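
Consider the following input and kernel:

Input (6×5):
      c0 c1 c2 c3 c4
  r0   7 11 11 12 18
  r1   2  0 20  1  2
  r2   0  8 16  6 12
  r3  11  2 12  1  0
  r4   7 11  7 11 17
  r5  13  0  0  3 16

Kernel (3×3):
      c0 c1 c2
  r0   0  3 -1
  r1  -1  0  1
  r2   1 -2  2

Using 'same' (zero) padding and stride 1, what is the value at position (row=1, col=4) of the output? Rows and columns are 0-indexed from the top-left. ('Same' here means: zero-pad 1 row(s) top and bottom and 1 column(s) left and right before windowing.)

The receptive field on the zero-padded input at this output position is [12 18 0 / 1 2 0 / 6 12 0]. Elementwise product with the kernel and sum: 18·3 + 0·-1 + 1·-1 + 0·1 + 6·1 + 12·-2 + 0·2.

35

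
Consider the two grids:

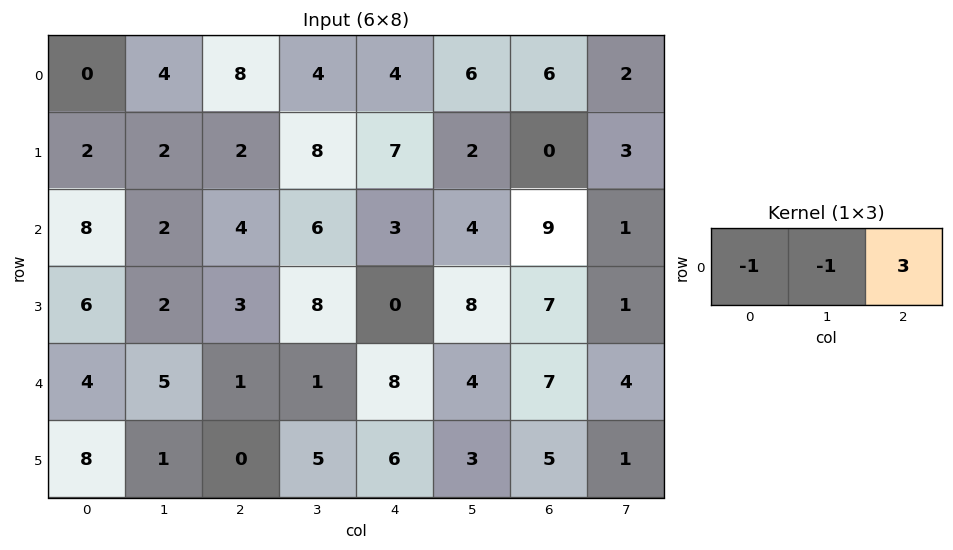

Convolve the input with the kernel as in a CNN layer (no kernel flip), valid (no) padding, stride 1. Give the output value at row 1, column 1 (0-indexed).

The receptive field on the input at this output position is [2 2 8]. Elementwise product with the kernel and sum: 2·-1 + 2·-1 + 8·3.

20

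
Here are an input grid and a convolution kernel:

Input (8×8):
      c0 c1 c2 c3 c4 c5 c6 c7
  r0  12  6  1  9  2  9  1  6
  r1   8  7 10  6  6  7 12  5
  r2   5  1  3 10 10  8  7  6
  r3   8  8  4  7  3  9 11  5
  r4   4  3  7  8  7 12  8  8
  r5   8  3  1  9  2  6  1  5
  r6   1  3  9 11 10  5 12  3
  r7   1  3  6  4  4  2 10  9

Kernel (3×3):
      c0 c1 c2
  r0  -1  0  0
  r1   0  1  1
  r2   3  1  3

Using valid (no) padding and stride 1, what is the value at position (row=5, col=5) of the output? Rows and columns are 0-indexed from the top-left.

52

The receptive field on the input at this output position is [6 1 5 / 5 12 3 / 2 10 9]. Elementwise product with the kernel and sum: 6·-1 + 12·1 + 3·1 + 2·3 + 10·1 + 9·3.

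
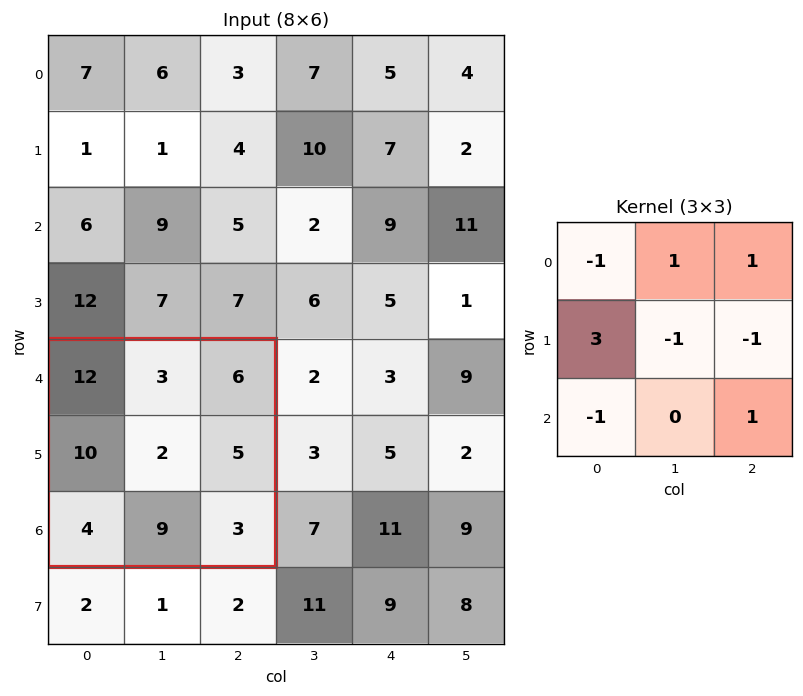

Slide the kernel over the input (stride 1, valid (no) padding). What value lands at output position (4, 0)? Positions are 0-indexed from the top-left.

19

The receptive field on the input at this output position is [12 3 6 / 10 2 5 / 4 9 3]. Elementwise product with the kernel and sum: 12·-1 + 3·1 + 6·1 + 10·3 + 2·-1 + 5·-1 + 4·-1 + 3·1.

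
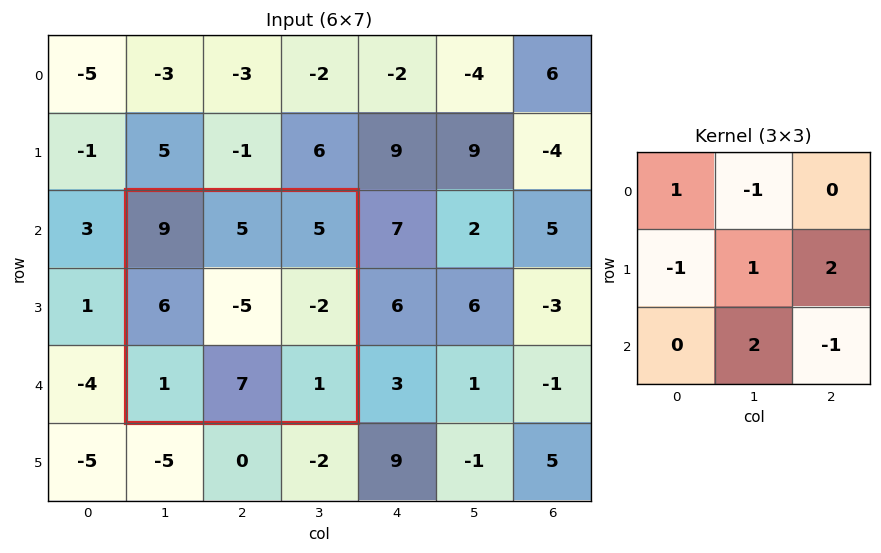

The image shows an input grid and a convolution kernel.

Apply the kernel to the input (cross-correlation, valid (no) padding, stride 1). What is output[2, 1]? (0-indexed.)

2

The receptive field on the input at this output position is [9 5 5 / 6 -5 -2 / 1 7 1]. Elementwise product with the kernel and sum: 9·1 + 5·-1 + 6·-1 + -5·1 + -2·2 + 7·2 + 1·-1.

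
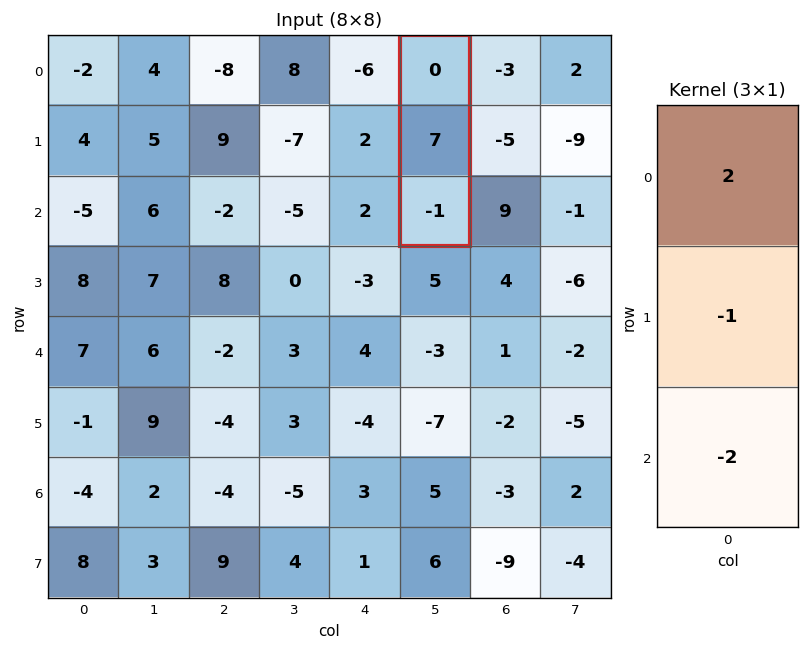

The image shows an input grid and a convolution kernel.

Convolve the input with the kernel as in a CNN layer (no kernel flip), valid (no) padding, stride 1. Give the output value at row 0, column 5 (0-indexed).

The receptive field on the input at this output position is [0 / 7 / -1]. Elementwise product with the kernel and sum: 0·2 + 7·-1 + -1·-2.

-5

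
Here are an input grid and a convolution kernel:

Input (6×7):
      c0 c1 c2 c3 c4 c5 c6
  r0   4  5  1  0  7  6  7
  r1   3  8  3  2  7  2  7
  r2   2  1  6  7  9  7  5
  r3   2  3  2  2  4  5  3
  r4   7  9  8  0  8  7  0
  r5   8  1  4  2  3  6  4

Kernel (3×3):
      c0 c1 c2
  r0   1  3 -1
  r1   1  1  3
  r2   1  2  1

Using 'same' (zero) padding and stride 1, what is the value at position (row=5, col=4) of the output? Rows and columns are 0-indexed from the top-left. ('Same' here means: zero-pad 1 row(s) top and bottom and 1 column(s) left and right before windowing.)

The receptive field on the zero-padded input at this output position is [0 8 7 / 2 3 6 / 0 0 0]. Elementwise product with the kernel and sum: 0·1 + 8·3 + 7·-1 + 2·1 + 3·1 + 6·3 + 0·1 + 0·2 + 0·1.

40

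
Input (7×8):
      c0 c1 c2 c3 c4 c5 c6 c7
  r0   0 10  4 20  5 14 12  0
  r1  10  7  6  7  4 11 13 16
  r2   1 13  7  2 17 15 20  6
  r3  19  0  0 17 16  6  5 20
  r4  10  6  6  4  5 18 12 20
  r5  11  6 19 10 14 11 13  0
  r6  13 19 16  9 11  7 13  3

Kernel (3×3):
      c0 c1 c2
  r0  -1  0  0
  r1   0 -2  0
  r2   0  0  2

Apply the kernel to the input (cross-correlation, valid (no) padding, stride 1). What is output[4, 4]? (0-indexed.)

-1

The receptive field on the input at this output position is [5 18 12 / 14 11 13 / 11 7 13]. Elementwise product with the kernel and sum: 5·-1 + 11·-2 + 13·2.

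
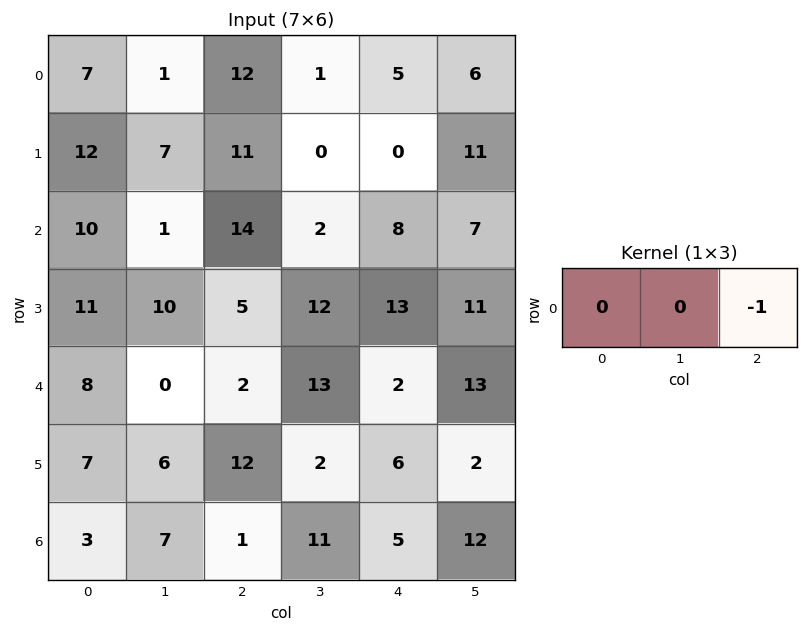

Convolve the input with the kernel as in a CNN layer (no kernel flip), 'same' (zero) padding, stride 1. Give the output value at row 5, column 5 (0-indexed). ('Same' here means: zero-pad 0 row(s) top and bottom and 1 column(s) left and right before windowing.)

The receptive field on the zero-padded input at this output position is [6 2 0]. Elementwise product with the kernel and sum: 0·-1.

0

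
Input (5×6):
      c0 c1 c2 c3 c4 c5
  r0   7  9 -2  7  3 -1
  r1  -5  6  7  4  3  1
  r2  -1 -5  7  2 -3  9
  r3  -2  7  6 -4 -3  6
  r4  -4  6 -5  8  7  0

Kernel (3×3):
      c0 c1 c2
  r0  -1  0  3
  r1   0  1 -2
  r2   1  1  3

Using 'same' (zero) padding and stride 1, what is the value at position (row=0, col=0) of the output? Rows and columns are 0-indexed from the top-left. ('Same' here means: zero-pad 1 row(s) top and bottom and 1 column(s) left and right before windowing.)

2

The receptive field on the zero-padded input at this output position is [0 0 0 / 0 7 9 / 0 -5 6]. Elementwise product with the kernel and sum: 0·-1 + 0·3 + 7·1 + 9·-2 + 0·1 + -5·1 + 6·3.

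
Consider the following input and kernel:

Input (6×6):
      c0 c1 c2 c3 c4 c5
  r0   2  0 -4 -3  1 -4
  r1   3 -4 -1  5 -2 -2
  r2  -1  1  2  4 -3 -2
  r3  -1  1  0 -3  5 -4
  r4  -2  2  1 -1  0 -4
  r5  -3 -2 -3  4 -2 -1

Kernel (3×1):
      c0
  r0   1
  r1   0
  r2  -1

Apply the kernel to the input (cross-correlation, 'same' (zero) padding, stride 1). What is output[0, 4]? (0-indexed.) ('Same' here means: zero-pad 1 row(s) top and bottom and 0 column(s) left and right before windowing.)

The receptive field on the zero-padded input at this output position is [0 / 1 / -2]. Elementwise product with the kernel and sum: 0·1 + -2·-1.

2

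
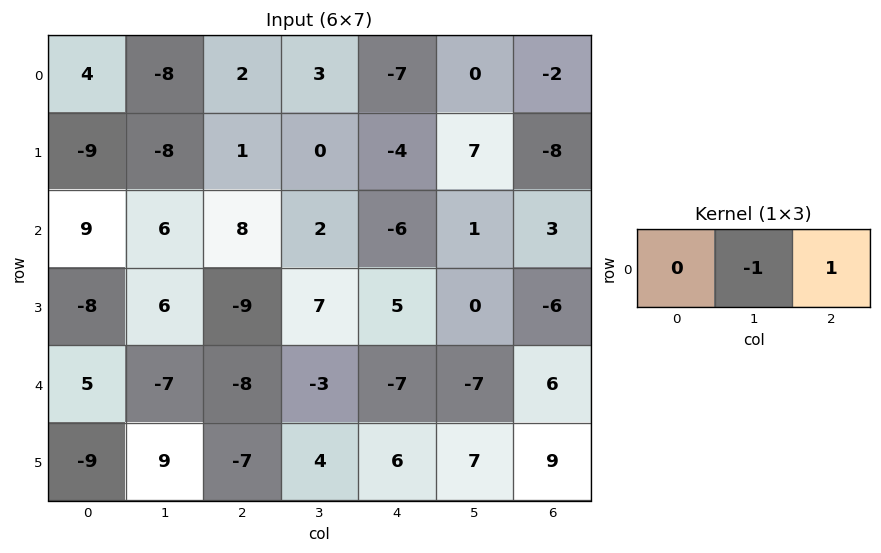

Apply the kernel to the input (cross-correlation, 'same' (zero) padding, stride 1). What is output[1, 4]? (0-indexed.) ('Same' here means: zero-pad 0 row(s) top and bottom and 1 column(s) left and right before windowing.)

The receptive field on the zero-padded input at this output position is [0 -4 7]. Elementwise product with the kernel and sum: -4·-1 + 7·1.

11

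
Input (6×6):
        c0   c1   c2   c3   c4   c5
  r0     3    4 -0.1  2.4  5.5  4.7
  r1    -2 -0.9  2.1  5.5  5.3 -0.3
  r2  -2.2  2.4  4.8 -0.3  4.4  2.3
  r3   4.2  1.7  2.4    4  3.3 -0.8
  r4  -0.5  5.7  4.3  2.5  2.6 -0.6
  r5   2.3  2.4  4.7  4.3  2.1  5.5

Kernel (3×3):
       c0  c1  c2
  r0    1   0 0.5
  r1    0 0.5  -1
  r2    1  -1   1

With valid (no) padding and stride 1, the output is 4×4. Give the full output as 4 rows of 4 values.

Output[0,0]: The receptive field on the input at this output position is [3 4 -0.1 / -2 -0.9 2.1 / -2.2 2.4 4.8]. Elementwise product with the kernel and sum: 3·1 + -0.1·0.5 + -0.9·0.5 + 2.1·-1 + -2.2·1 + 2.4·-1 + 4.8·1.

0.6 -1.95 9.6 5.3
0.35 7.85 1.9 5.15
-3.25 3.35 10.1 2.6
8.55 5.35 5.2 13.2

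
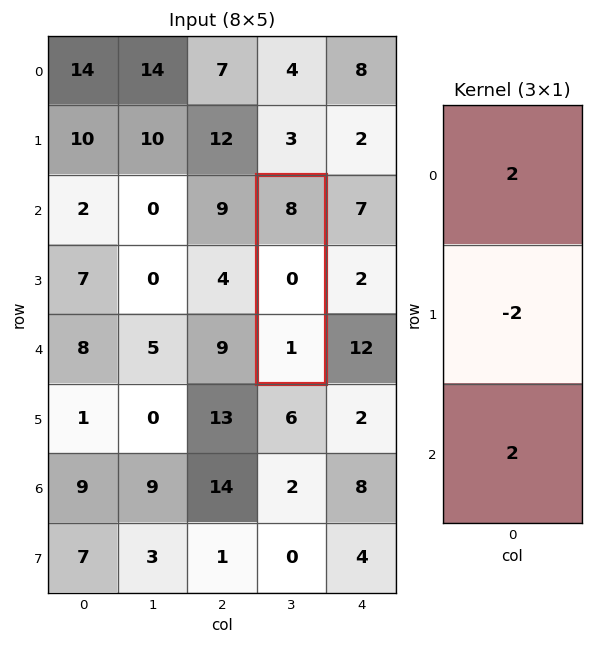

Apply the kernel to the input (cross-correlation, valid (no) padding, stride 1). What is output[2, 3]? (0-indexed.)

18

The receptive field on the input at this output position is [8 / 0 / 1]. Elementwise product with the kernel and sum: 8·2 + 0·-2 + 1·2.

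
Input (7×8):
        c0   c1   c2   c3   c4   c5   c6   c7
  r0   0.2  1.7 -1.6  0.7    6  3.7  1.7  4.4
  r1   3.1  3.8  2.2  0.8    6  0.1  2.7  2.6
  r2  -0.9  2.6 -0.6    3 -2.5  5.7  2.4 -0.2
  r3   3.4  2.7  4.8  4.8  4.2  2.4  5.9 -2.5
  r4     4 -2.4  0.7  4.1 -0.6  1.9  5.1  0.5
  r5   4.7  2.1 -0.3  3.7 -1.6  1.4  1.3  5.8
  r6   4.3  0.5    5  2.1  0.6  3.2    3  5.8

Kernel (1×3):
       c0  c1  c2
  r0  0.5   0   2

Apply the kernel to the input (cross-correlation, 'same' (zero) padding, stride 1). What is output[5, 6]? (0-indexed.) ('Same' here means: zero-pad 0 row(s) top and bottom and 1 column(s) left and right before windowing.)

The receptive field on the zero-padded input at this output position is [1.4 1.3 5.8]. Elementwise product with the kernel and sum: 1.4·0.5 + 5.8·2.

12.3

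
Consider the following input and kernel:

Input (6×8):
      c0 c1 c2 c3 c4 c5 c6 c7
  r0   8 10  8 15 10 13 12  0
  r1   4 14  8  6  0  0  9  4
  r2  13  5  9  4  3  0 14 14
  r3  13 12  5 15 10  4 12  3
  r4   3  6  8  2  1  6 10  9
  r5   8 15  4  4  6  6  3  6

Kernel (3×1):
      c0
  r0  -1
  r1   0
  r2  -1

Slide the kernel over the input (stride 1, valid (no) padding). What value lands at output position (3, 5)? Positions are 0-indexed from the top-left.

-10

The receptive field on the input at this output position is [4 / 6 / 6]. Elementwise product with the kernel and sum: 4·-1 + 6·-1.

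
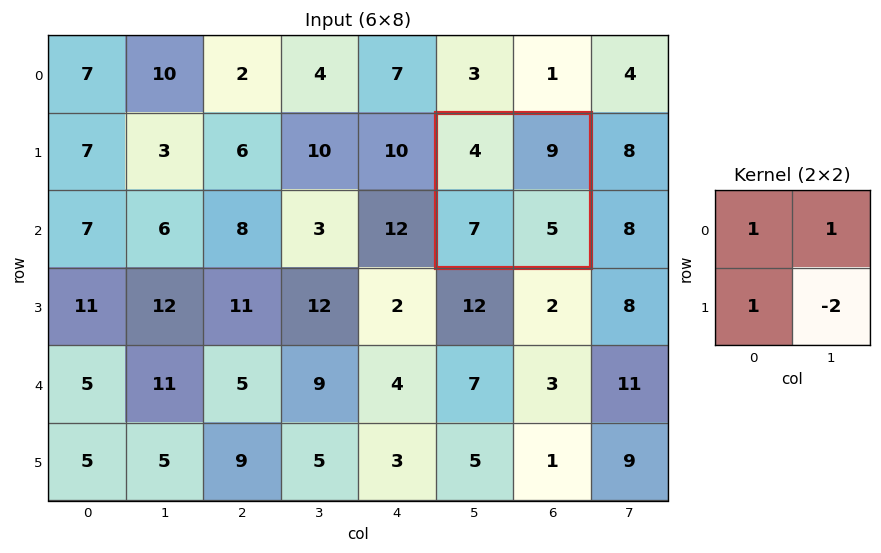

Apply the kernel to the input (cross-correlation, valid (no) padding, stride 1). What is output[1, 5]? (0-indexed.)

The receptive field on the input at this output position is [4 9 / 7 5]. Elementwise product with the kernel and sum: 4·1 + 9·1 + 7·1 + 5·-2.

10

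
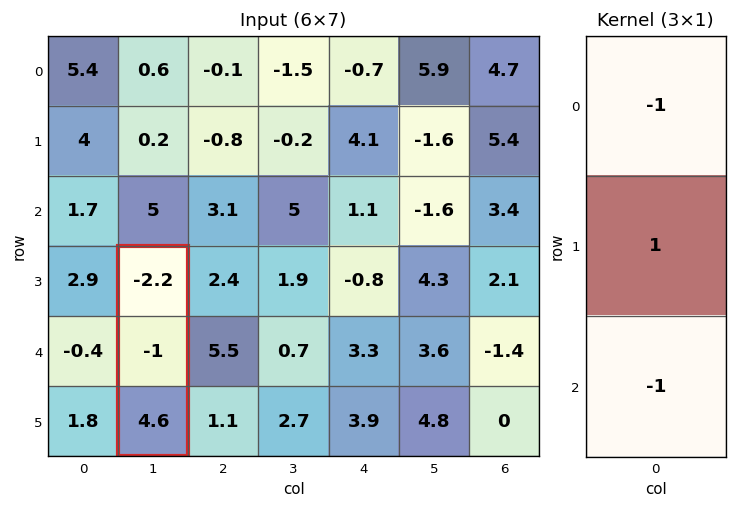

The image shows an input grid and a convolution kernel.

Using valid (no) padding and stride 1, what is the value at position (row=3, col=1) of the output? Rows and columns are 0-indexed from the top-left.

-3.4

The receptive field on the input at this output position is [-2.2 / -1 / 4.6]. Elementwise product with the kernel and sum: -2.2·-1 + -1·1 + 4.6·-1.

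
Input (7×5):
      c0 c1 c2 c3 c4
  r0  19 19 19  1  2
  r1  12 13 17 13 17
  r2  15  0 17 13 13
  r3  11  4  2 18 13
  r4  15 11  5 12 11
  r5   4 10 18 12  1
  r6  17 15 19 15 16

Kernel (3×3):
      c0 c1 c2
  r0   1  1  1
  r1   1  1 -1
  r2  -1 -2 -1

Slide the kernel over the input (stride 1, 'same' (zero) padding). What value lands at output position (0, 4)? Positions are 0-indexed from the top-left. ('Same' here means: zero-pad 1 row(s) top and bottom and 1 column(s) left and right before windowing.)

-44

The receptive field on the zero-padded input at this output position is [0 0 0 / 1 2 0 / 13 17 0]. Elementwise product with the kernel and sum: 0·1 + 0·1 + 0·1 + 1·1 + 2·1 + 0·-1 + 13·-1 + 17·-2 + 0·-1.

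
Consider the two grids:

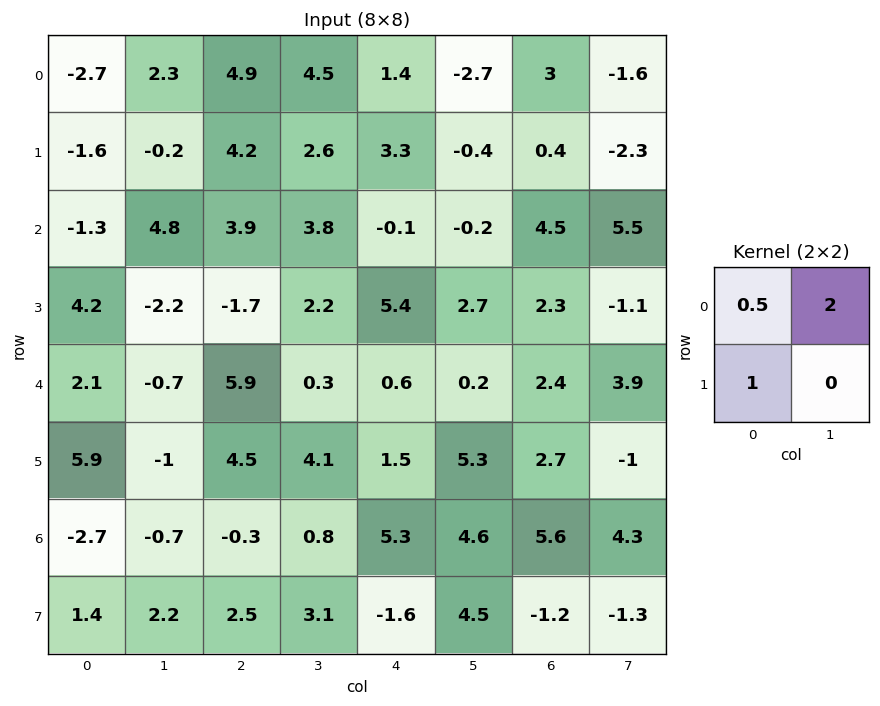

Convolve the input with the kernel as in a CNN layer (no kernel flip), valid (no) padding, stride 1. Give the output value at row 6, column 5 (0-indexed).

18

The receptive field on the input at this output position is [4.6 5.6 / 4.5 -1.2]. Elementwise product with the kernel and sum: 4.6·0.5 + 5.6·2 + 4.5·1.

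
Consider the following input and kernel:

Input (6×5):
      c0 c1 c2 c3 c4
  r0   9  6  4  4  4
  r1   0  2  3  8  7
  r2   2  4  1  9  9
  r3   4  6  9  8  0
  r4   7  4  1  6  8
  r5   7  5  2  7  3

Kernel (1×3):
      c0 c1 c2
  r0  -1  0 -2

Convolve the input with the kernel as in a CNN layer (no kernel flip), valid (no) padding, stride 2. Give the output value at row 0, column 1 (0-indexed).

-12

The receptive field on the input at this output position is [4 4 4]. Elementwise product with the kernel and sum: 4·-1 + 4·-2.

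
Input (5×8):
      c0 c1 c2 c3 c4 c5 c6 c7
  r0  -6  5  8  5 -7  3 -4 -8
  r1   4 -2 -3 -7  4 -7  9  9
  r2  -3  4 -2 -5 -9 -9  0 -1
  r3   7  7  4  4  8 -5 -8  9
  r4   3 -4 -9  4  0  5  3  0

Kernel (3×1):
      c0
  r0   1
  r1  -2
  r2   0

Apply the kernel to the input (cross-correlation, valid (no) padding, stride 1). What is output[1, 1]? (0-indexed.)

The receptive field on the input at this output position is [-2 / 4 / 7]. Elementwise product with the kernel and sum: -2·1 + 4·-2.

-10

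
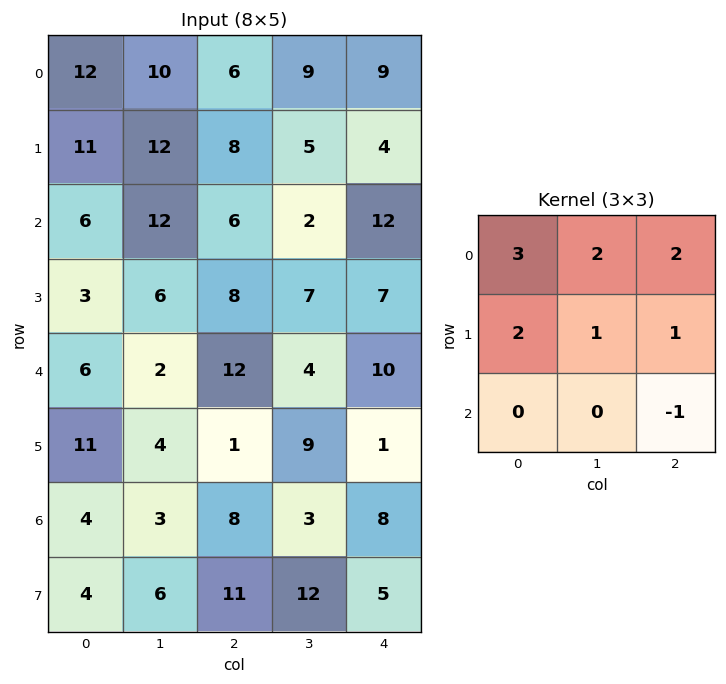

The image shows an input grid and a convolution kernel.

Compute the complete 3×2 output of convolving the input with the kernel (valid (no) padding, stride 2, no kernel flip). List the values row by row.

104 67
62 66
65 68

Output[0,0]: The receptive field on the input at this output position is [12 10 6 / 11 12 8 / 6 12 6]. Elementwise product with the kernel and sum: 12·3 + 10·2 + 6·2 + 11·2 + 12·1 + 8·1 + 6·-1.
Output[0,1]: The receptive field on the input at this output position is [6 9 9 / 8 5 4 / 6 2 12]. Elementwise product with the kernel and sum: 6·3 + 9·2 + 9·2 + 8·2 + 5·1 + 4·1 + 12·-1.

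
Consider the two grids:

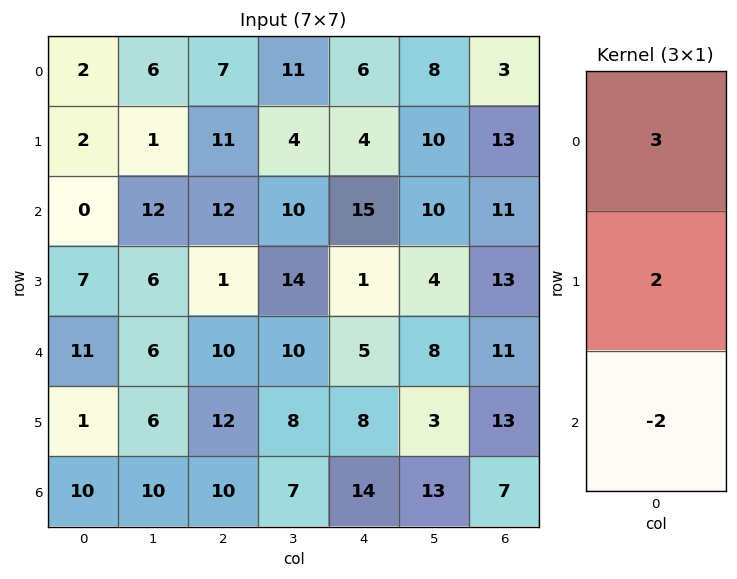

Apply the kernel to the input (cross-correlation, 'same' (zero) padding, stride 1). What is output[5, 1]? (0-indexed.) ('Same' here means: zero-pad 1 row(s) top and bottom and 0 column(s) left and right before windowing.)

10

The receptive field on the zero-padded input at this output position is [6 / 6 / 10]. Elementwise product with the kernel and sum: 6·3 + 6·2 + 10·-2.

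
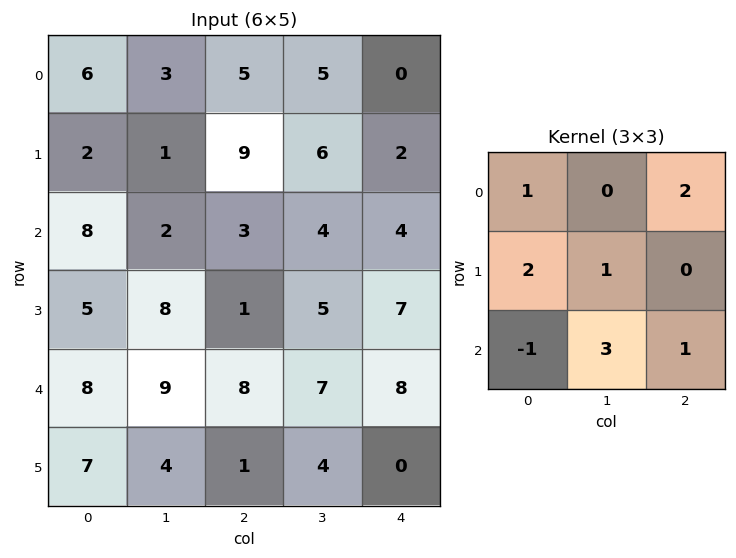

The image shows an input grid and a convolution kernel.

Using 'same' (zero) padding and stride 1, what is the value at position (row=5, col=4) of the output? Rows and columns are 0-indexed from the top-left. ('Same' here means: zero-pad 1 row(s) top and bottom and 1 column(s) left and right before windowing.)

The receptive field on the zero-padded input at this output position is [7 8 0 / 4 0 0 / 0 0 0]. Elementwise product with the kernel and sum: 7·1 + 0·2 + 4·2 + 0·1 + 0·-1 + 0·3 + 0·1.

15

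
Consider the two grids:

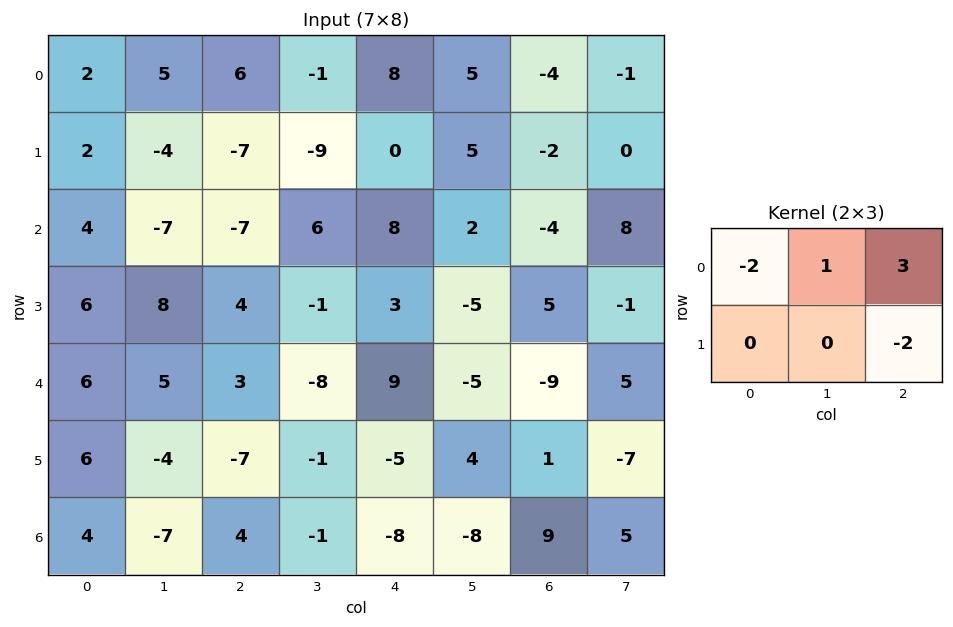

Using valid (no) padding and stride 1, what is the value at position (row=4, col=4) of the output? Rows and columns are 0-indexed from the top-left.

-52

The receptive field on the input at this output position is [9 -5 -9 / -5 4 1]. Elementwise product with the kernel and sum: 9·-2 + -5·1 + -9·3 + 1·-2.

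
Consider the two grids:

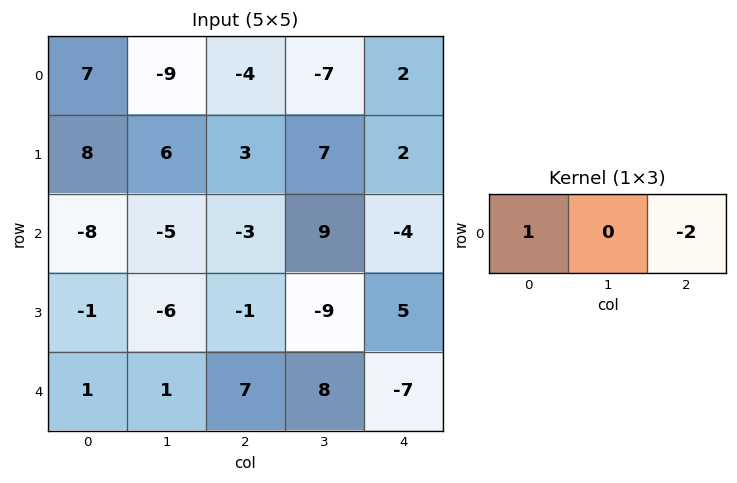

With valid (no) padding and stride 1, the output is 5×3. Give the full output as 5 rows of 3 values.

15 5 -8
2 -8 -1
-2 -23 5
1 12 -11
-13 -15 21

Output[0,0]: The receptive field on the input at this output position is [7 -9 -4]. Elementwise product with the kernel and sum: 7·1 + -4·-2.
Output[0,1]: The receptive field on the input at this output position is [-9 -4 -7]. Elementwise product with the kernel and sum: -9·1 + -7·-2.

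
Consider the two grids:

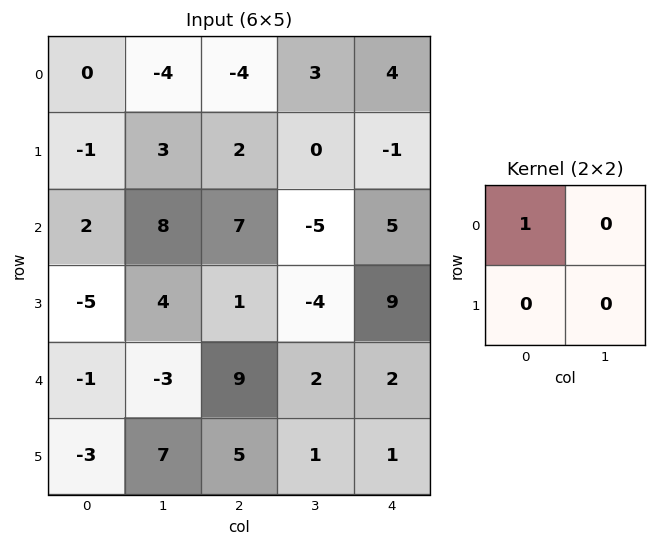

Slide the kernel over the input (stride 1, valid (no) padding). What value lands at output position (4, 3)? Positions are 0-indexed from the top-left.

2

The receptive field on the input at this output position is [2 2 / 1 1]. Elementwise product with the kernel and sum: 2·1.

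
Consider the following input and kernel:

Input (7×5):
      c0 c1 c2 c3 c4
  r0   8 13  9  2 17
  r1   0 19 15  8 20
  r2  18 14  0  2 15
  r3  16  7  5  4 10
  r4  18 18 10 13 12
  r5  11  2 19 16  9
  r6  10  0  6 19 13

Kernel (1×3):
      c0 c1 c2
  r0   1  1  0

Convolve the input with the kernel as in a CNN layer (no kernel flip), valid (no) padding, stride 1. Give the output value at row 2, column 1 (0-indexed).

The receptive field on the input at this output position is [14 0 2]. Elementwise product with the kernel and sum: 14·1 + 0·1.

14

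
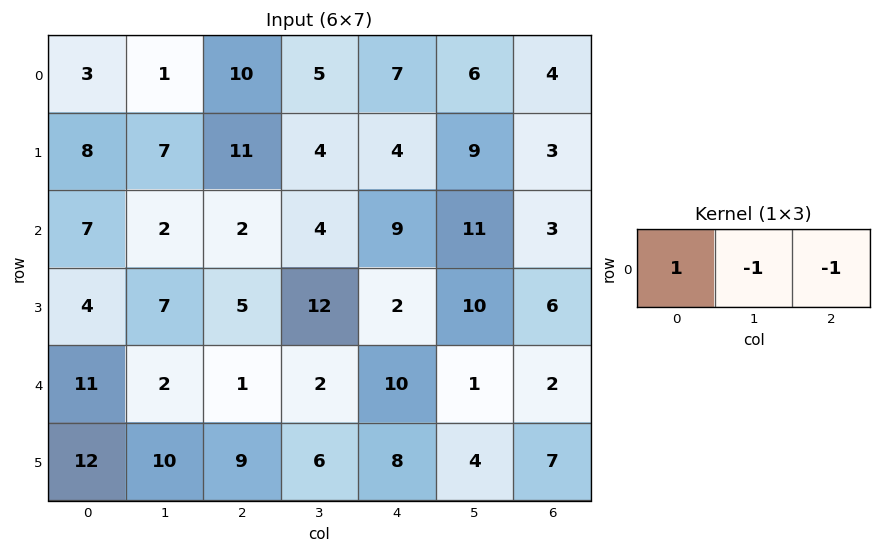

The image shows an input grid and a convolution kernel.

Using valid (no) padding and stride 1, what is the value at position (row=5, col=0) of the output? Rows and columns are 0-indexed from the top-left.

The receptive field on the input at this output position is [12 10 9]. Elementwise product with the kernel and sum: 12·1 + 10·-1 + 9·-1.

-7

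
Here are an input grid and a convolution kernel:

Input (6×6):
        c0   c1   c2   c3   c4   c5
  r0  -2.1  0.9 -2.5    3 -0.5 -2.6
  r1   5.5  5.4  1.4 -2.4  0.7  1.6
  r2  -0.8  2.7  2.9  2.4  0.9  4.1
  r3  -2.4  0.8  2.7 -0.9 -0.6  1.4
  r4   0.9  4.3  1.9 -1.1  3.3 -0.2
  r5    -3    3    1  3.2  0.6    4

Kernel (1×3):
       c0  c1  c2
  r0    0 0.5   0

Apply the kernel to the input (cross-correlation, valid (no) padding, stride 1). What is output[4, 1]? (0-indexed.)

0.95

The receptive field on the input at this output position is [4.3 1.9 -1.1]. Elementwise product with the kernel and sum: 1.9·0.5.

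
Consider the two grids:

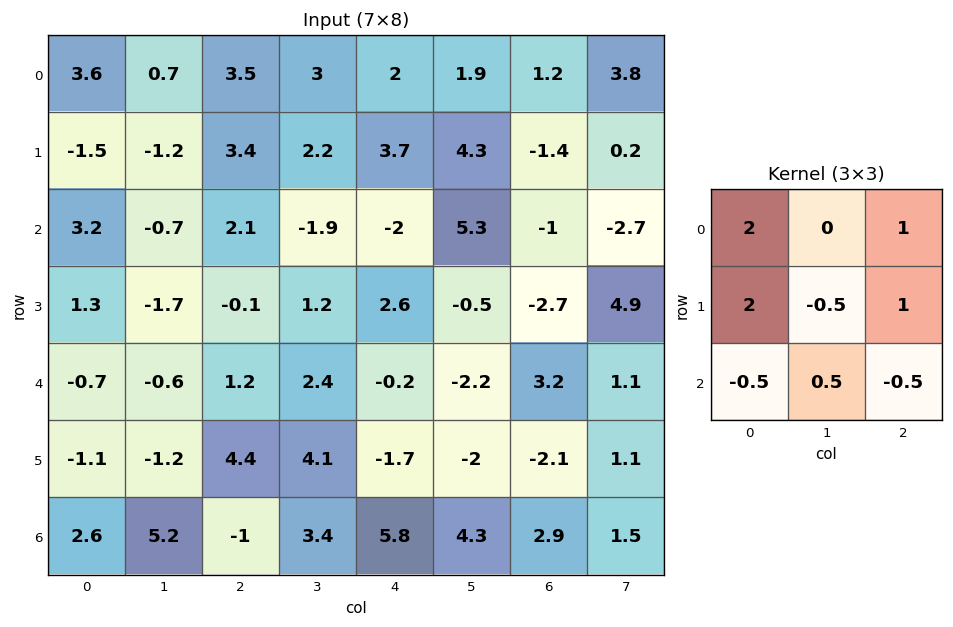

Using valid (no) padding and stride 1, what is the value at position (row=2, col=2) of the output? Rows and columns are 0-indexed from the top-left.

The receptive field on the input at this output position is [2.1 -1.9 -2 / -0.1 1.2 2.6 / 1.2 2.4 -0.2]. Elementwise product with the kernel and sum: 2.1·2 + -2·1 + -0.1·2 + 1.2·-0.5 + 2.6·1 + 1.2·-0.5 + 2.4·0.5 + -0.2·-0.5.

4.7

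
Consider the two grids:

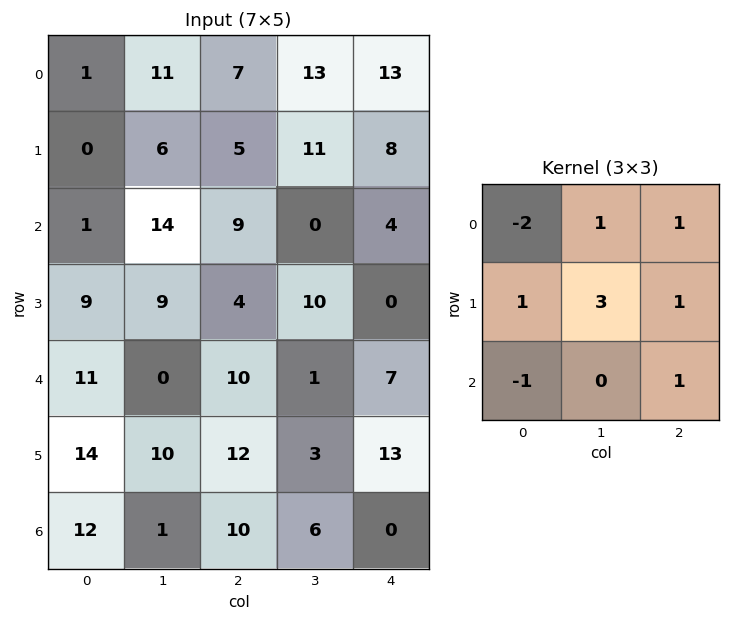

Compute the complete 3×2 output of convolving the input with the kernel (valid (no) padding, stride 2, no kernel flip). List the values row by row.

Output[0,0]: The receptive field on the input at this output position is [1 11 7 / 0 6 5 / 1 14 9]. Elementwise product with the kernel and sum: 1·-2 + 11·1 + 7·1 + 0·1 + 6·3 + 5·1 + 1·-1 + 9·1.

47 53
60 17
42 12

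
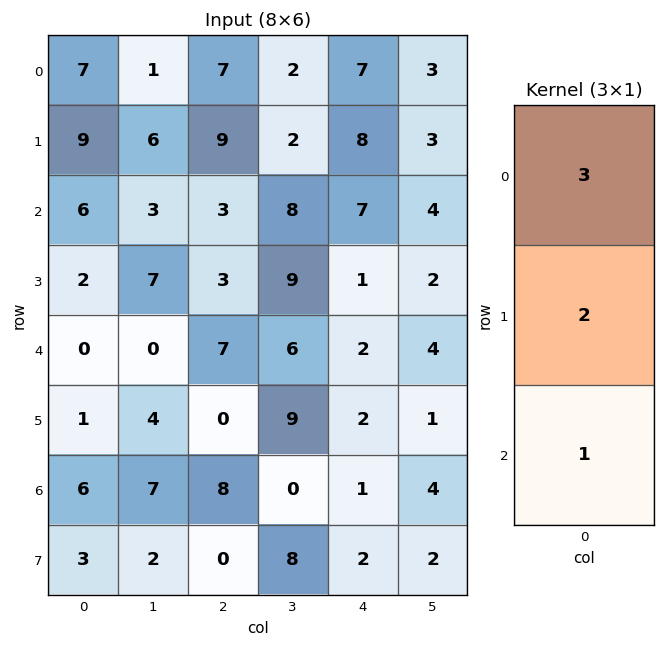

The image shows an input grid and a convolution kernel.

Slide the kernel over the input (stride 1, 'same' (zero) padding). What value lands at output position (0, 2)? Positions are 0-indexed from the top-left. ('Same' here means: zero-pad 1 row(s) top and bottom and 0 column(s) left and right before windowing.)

23

The receptive field on the zero-padded input at this output position is [0 / 7 / 9]. Elementwise product with the kernel and sum: 0·3 + 7·2 + 9·1.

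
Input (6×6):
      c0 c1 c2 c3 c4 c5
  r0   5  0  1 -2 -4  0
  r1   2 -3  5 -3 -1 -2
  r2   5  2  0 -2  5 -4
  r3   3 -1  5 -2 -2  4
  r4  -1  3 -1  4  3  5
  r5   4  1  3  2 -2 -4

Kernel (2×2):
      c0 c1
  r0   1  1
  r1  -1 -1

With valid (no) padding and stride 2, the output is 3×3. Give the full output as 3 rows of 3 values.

6 -3 -1
5 -5 -1
-3 -2 14

Output[0,0]: The receptive field on the input at this output position is [5 0 / 2 -3]. Elementwise product with the kernel and sum: 5·1 + 0·1 + 2·-1 + -3·-1.
Output[0,1]: The receptive field on the input at this output position is [1 -2 / 5 -3]. Elementwise product with the kernel and sum: 1·1 + -2·1 + 5·-1 + -3·-1.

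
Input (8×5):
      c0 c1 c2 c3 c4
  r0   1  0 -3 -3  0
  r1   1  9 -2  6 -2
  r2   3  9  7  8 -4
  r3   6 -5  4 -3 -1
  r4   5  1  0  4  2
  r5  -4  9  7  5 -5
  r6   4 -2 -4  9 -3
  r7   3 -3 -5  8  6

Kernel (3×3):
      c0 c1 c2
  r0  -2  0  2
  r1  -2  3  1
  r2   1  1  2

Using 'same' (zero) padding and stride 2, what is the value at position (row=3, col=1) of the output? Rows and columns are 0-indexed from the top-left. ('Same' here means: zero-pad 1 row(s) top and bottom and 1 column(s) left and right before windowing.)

The receptive field on the zero-padded input at this output position is [9 7 5 / -2 -4 9 / -3 -5 8]. Elementwise product with the kernel and sum: 9·-2 + 5·2 + -2·-2 + -4·3 + 9·1 + -3·1 + -5·1 + 8·2.

1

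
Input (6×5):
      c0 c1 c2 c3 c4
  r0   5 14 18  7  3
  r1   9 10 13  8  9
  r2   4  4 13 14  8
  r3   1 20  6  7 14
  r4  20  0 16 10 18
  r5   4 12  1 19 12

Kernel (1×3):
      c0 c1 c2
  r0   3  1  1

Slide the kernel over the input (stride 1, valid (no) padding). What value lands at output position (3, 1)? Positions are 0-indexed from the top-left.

73

The receptive field on the input at this output position is [20 6 7]. Elementwise product with the kernel and sum: 20·3 + 6·1 + 7·1.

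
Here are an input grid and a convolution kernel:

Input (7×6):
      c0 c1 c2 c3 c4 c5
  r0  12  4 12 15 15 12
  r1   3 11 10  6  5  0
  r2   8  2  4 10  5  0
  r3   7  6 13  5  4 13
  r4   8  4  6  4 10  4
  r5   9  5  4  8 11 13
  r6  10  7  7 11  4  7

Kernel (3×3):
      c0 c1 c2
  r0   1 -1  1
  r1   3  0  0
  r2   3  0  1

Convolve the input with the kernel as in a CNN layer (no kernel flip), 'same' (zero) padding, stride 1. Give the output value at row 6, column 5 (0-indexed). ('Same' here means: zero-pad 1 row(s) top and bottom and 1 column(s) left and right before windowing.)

10

The receptive field on the zero-padded input at this output position is [11 13 0 / 4 7 0 / 0 0 0]. Elementwise product with the kernel and sum: 11·1 + 13·-1 + 0·1 + 4·3 + 0·3 + 0·1.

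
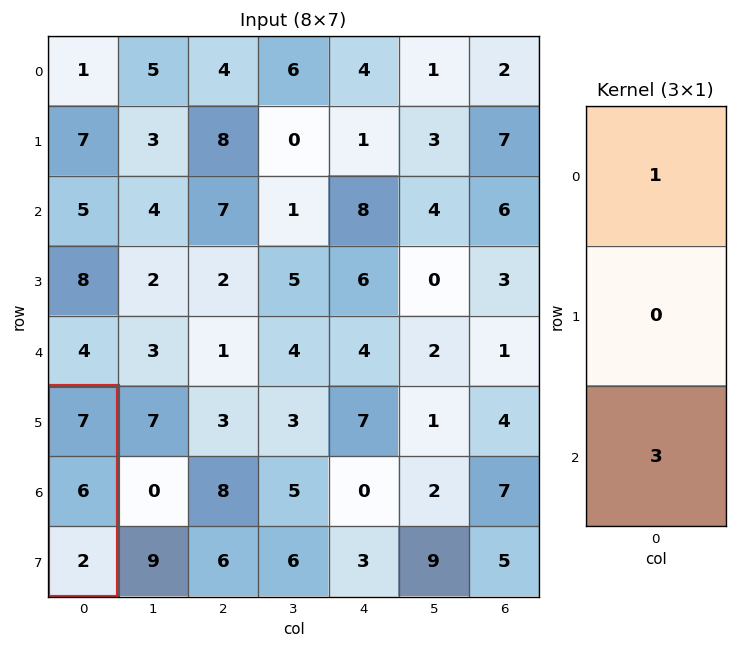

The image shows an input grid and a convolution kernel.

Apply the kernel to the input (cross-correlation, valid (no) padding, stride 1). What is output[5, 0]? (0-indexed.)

13

The receptive field on the input at this output position is [7 / 6 / 2]. Elementwise product with the kernel and sum: 7·1 + 2·3.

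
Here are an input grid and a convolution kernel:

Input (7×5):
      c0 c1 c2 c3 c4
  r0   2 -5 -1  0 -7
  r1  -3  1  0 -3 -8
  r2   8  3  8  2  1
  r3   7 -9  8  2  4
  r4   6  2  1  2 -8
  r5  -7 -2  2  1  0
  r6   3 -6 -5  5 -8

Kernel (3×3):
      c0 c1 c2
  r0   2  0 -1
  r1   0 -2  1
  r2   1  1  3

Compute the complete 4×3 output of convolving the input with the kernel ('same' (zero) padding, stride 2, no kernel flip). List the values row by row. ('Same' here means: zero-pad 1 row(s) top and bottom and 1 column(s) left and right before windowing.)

Output[0,0]: The receptive field on the zero-padded input at this output position is [0 0 0 / 0 2 -5 / 0 -3 1]. Elementwise product with the kernel and sum: 0·2 + 0·-1 + 2·-2 + -5·1 + 0·1 + -3·1 + 1·3.
Output[0,1]: The receptive field on the zero-padded input at this output position is [0 0 0 / -5 -1 0 / 1 0 -3]. Elementwise product with the kernel and sum: 0·2 + 0·-1 + -1·-2 + 0·1 + 1·1 + 0·1 + -3·3.

-9 -6 3
-34 -4 -2
-14 -17 21
-10 10 18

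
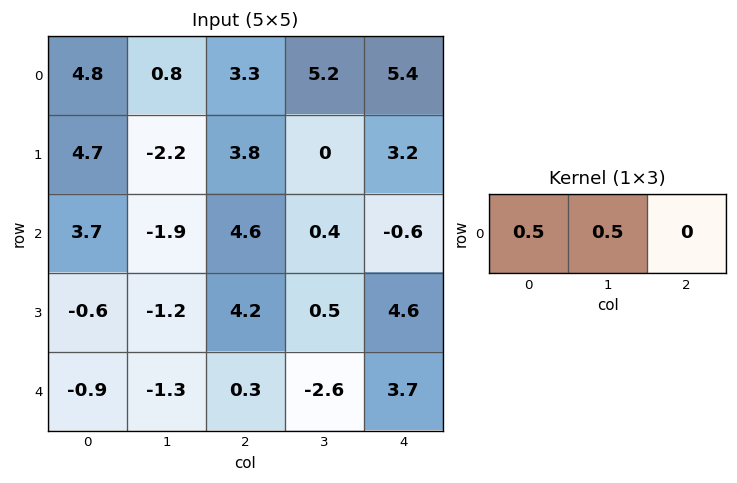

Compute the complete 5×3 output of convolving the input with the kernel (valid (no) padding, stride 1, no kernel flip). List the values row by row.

Output[0,0]: The receptive field on the input at this output position is [4.8 0.8 3.3]. Elementwise product with the kernel and sum: 4.8·0.5 + 0.8·0.5.
Output[0,1]: The receptive field on the input at this output position is [0.8 3.3 5.2]. Elementwise product with the kernel and sum: 0.8·0.5 + 3.3·0.5.

2.8 2.05 4.25
1.25 0.8 1.9
0.9 1.35 2.5
-0.9 1.5 2.35
-1.1 -0.5 -1.15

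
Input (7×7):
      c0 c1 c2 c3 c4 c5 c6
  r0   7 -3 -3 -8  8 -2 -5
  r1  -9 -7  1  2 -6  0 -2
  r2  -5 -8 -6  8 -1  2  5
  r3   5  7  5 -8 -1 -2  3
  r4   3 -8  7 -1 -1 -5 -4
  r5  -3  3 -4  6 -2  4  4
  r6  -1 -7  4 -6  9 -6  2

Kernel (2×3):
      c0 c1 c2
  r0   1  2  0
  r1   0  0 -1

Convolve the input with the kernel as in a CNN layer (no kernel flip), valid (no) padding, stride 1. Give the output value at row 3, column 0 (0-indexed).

12

The receptive field on the input at this output position is [5 7 5 / 3 -8 7]. Elementwise product with the kernel and sum: 5·1 + 7·2 + 7·-1.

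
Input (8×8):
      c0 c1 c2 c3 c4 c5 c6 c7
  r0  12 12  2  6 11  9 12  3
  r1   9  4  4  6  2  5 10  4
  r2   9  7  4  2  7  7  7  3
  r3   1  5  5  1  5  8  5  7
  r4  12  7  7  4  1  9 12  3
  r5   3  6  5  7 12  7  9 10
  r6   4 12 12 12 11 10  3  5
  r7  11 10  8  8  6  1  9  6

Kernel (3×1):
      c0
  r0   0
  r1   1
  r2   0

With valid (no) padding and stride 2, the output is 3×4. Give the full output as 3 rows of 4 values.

9 4 2 10
1 5 5 5
3 5 12 9

Output[0,0]: The receptive field on the input at this output position is [12 / 9 / 9]. Elementwise product with the kernel and sum: 9·1.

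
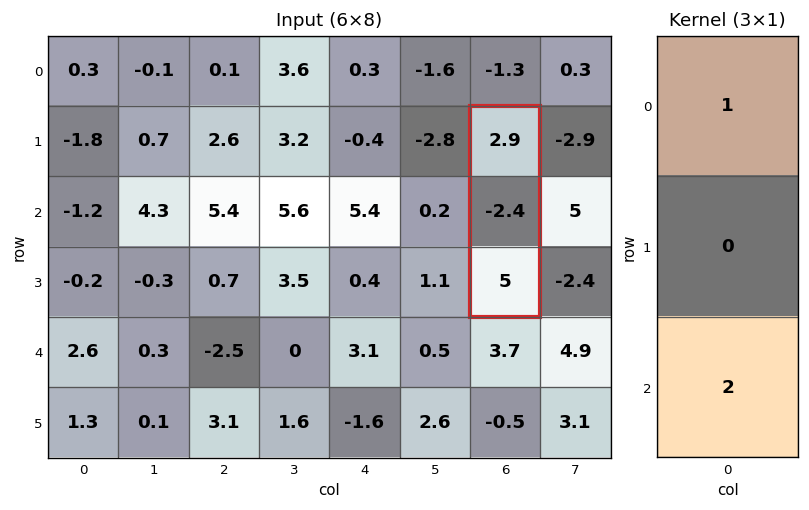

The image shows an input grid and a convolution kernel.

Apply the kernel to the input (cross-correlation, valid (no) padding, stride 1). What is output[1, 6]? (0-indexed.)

12.9

The receptive field on the input at this output position is [2.9 / -2.4 / 5]. Elementwise product with the kernel and sum: 2.9·1 + 5·2.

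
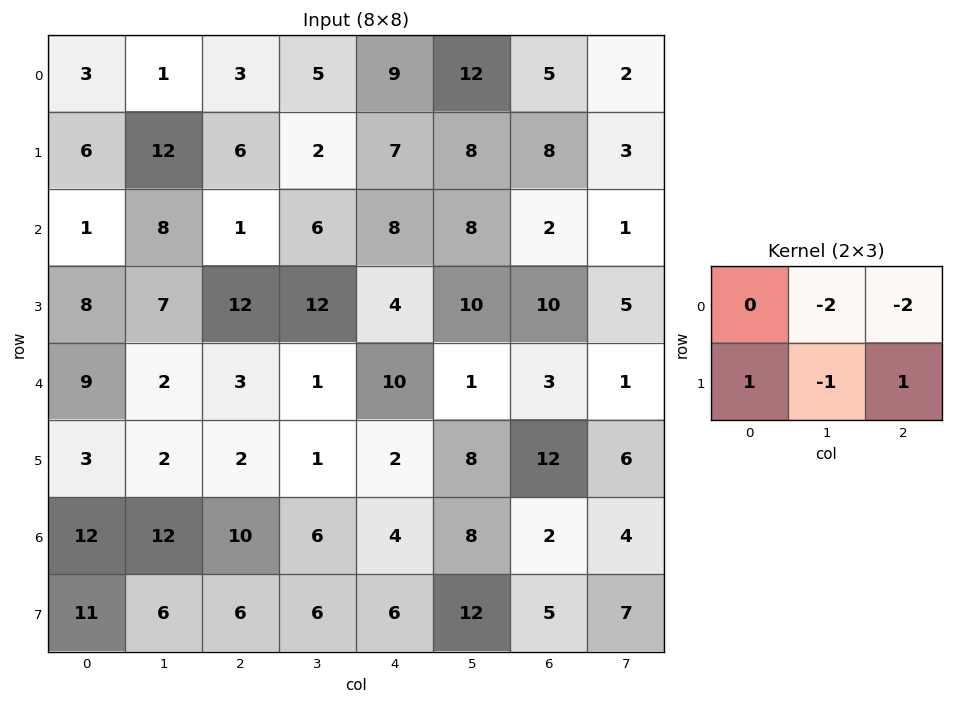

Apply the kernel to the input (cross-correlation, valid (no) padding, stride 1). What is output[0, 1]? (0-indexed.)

The receptive field on the input at this output position is [1 3 5 / 12 6 2]. Elementwise product with the kernel and sum: 3·-2 + 5·-2 + 12·1 + 6·-1 + 2·1.

-8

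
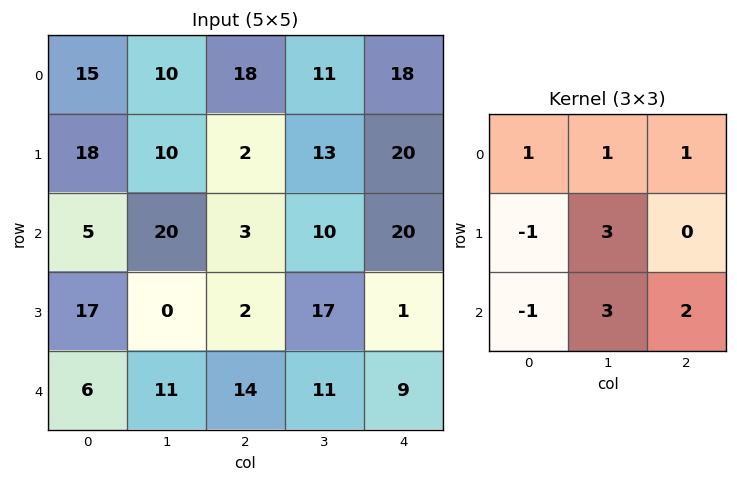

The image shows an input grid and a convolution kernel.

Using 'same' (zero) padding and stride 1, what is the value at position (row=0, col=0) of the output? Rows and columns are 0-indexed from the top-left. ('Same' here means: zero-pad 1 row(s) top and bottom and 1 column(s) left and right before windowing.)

119

The receptive field on the zero-padded input at this output position is [0 0 0 / 0 15 10 / 0 18 10]. Elementwise product with the kernel and sum: 0·1 + 0·1 + 0·1 + 0·-1 + 15·3 + 0·-1 + 18·3 + 10·2.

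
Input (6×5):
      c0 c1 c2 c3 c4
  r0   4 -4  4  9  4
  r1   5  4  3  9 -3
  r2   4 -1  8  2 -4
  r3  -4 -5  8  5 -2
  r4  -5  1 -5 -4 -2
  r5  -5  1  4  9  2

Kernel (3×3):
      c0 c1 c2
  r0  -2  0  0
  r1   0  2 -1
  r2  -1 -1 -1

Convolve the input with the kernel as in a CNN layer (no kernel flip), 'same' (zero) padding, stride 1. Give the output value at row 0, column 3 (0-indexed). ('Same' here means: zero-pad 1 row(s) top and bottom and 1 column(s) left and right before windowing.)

5

The receptive field on the zero-padded input at this output position is [0 0 0 / 4 9 4 / 3 9 -3]. Elementwise product with the kernel and sum: 0·-2 + 9·2 + 4·-1 + 3·-1 + 9·-1 + -3·-1.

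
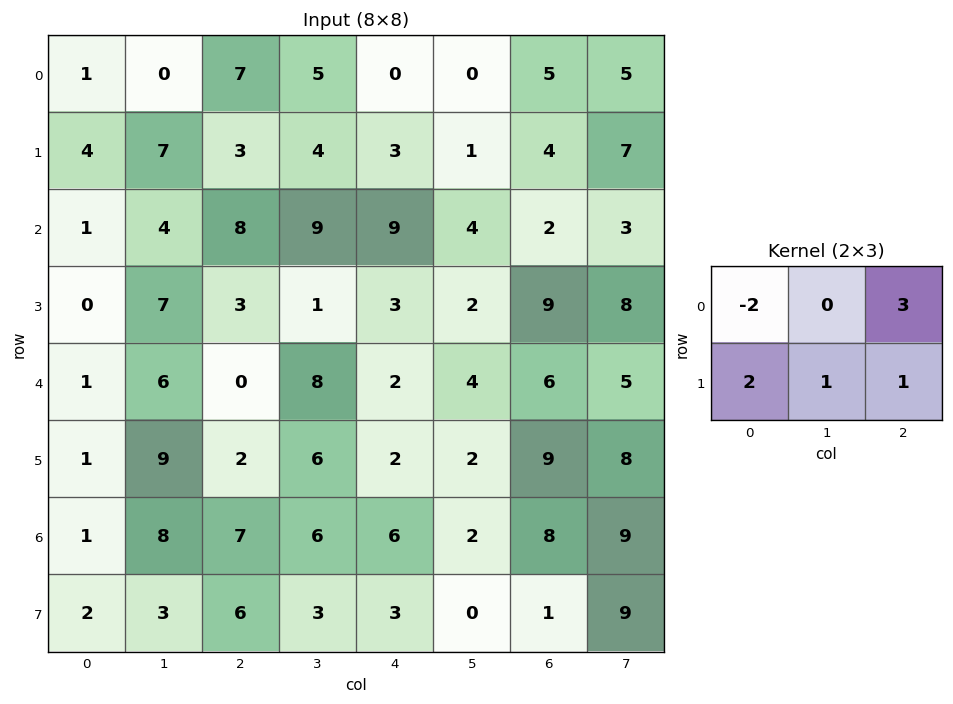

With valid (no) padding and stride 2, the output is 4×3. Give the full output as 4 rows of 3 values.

Output[0,0]: The receptive field on the input at this output position is [1 0 7 / 4 7 3]. Elementwise product with the kernel and sum: 1·-2 + 7·3 + 4·2 + 7·1 + 3·1.

37 -1 26
32 21 5
11 18 29
32 22 19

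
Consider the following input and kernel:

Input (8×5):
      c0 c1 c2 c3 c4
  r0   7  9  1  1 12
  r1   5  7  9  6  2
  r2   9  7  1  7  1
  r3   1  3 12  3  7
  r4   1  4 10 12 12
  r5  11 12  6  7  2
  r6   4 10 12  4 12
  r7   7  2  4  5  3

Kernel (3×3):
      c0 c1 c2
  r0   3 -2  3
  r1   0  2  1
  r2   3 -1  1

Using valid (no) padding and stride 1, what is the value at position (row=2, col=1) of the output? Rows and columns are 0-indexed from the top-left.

81

The receptive field on the input at this output position is [7 1 7 / 3 12 3 / 4 10 12]. Elementwise product with the kernel and sum: 7·3 + 1·-2 + 7·3 + 12·2 + 3·1 + 4·3 + 10·-1 + 12·1.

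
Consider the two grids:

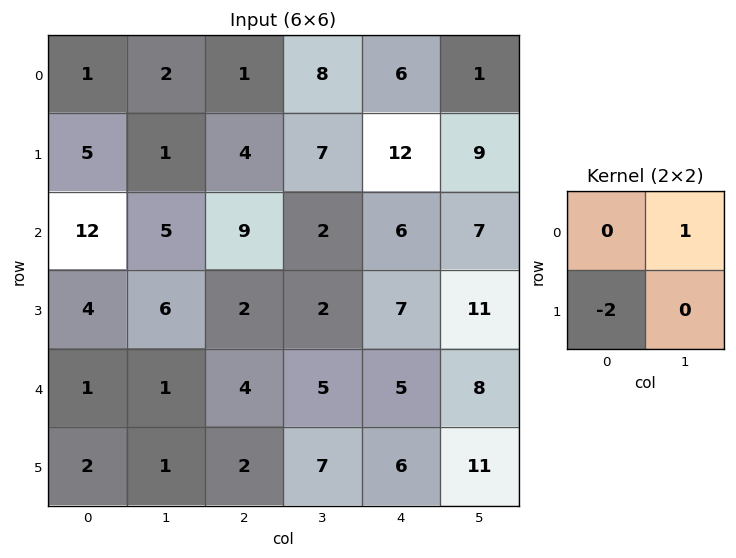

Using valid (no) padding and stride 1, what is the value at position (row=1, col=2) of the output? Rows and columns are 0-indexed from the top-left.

The receptive field on the input at this output position is [4 7 / 9 2]. Elementwise product with the kernel and sum: 7·1 + 9·-2.

-11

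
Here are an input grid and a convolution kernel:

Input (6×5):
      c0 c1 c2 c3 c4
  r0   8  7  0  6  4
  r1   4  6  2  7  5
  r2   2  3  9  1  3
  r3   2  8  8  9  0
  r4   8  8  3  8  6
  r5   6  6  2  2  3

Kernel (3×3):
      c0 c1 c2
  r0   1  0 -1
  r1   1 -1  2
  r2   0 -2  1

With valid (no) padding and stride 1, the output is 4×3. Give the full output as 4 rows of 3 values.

13 2 2
11 -12 -7
-10 22 -5
-10 18 14

Output[0,0]: The receptive field on the input at this output position is [8 7 0 / 4 6 2 / 2 3 9]. Elementwise product with the kernel and sum: 8·1 + 0·-1 + 4·1 + 6·-1 + 2·2 + 3·-2 + 9·1.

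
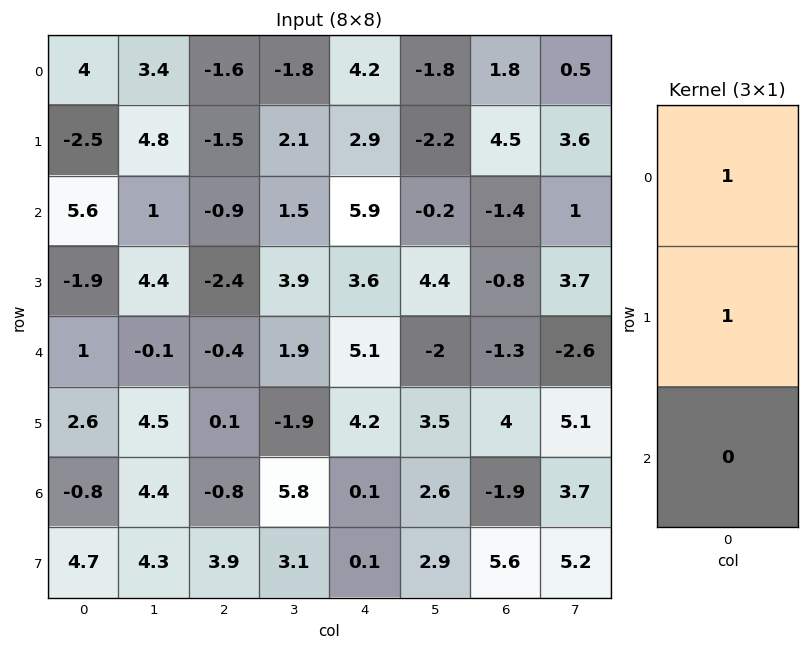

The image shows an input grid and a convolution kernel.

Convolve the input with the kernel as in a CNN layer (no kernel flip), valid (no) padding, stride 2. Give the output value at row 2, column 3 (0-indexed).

2.7

The receptive field on the input at this output position is [-1.3 / 4 / -1.9]. Elementwise product with the kernel and sum: -1.3·1 + 4·1.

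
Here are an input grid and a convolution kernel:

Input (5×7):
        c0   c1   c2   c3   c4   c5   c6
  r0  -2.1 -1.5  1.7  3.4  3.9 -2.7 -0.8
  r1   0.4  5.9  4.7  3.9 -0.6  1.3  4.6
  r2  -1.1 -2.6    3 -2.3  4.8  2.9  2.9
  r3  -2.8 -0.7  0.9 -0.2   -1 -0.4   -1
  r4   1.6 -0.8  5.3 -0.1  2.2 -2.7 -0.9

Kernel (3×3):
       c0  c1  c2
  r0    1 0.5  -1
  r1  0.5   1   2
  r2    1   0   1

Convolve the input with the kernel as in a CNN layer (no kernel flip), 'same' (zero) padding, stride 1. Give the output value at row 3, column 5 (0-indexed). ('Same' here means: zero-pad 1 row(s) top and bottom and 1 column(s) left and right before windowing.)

1.75

The receptive field on the zero-padded input at this output position is [4.8 2.9 2.9 / -1 -0.4 -1 / 2.2 -2.7 -0.9]. Elementwise product with the kernel and sum: 4.8·1 + 2.9·0.5 + 2.9·-1 + -1·0.5 + -0.4·1 + -1·2 + 2.2·1 + -0.9·1.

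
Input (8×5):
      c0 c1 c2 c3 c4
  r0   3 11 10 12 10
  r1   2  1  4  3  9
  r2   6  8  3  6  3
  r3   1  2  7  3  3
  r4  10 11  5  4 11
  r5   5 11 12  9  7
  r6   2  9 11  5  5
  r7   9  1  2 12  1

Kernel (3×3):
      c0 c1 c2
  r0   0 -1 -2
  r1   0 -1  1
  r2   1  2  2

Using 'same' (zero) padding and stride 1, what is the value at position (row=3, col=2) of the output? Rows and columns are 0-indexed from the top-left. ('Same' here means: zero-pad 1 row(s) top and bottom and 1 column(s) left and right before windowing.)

The receptive field on the zero-padded input at this output position is [8 3 6 / 2 7 3 / 11 5 4]. Elementwise product with the kernel and sum: 3·-1 + 6·-2 + 7·-1 + 3·1 + 11·1 + 5·2 + 4·2.

10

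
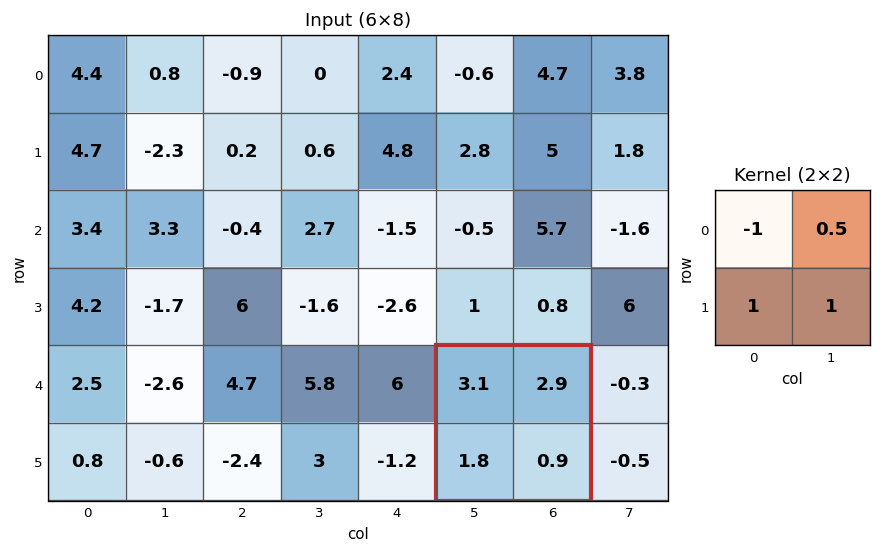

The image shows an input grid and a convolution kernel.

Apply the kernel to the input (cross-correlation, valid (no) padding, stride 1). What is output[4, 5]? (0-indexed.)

1.05

The receptive field on the input at this output position is [3.1 2.9 / 1.8 0.9]. Elementwise product with the kernel and sum: 3.1·-1 + 2.9·0.5 + 1.8·1 + 0.9·1.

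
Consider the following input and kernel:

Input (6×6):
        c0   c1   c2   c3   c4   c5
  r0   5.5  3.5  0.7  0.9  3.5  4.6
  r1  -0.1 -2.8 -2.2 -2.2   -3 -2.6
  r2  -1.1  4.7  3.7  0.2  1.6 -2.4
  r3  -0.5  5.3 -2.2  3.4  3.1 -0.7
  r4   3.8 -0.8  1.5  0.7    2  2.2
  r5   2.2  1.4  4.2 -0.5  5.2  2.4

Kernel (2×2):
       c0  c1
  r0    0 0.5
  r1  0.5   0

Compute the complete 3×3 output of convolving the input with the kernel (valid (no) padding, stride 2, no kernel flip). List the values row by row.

1.7 -0.65 0.8
2.1 -1 0.35
0.7 2.45 3.7

Output[0,0]: The receptive field on the input at this output position is [5.5 3.5 / -0.1 -2.8]. Elementwise product with the kernel and sum: 3.5·0.5 + -0.1·0.5.
Output[0,1]: The receptive field on the input at this output position is [0.7 0.9 / -2.2 -2.2]. Elementwise product with the kernel and sum: 0.9·0.5 + -2.2·0.5.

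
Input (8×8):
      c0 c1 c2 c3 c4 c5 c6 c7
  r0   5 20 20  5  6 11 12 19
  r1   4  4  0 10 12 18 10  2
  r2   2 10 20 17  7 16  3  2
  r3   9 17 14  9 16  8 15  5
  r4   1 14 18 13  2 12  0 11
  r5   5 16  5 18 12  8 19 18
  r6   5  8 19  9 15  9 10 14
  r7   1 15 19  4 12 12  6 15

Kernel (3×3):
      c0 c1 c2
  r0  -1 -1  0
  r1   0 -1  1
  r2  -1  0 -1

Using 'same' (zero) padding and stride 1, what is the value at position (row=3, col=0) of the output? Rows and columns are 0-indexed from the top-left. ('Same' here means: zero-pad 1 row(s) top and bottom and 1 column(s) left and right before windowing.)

The receptive field on the zero-padded input at this output position is [0 2 10 / 0 9 17 / 0 1 14]. Elementwise product with the kernel and sum: 0·-1 + 2·-1 + 9·-1 + 17·1 + 0·-1 + 14·-1.

-8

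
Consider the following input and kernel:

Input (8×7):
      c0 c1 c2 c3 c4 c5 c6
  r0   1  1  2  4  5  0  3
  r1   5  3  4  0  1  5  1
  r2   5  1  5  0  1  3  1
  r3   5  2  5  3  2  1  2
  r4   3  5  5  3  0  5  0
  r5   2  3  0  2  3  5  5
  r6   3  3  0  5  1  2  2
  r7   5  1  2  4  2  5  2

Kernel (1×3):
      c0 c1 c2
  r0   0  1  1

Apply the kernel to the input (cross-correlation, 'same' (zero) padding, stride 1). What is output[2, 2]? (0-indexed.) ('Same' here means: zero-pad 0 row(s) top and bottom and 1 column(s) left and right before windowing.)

The receptive field on the zero-padded input at this output position is [1 5 0]. Elementwise product with the kernel and sum: 5·1 + 0·1.

5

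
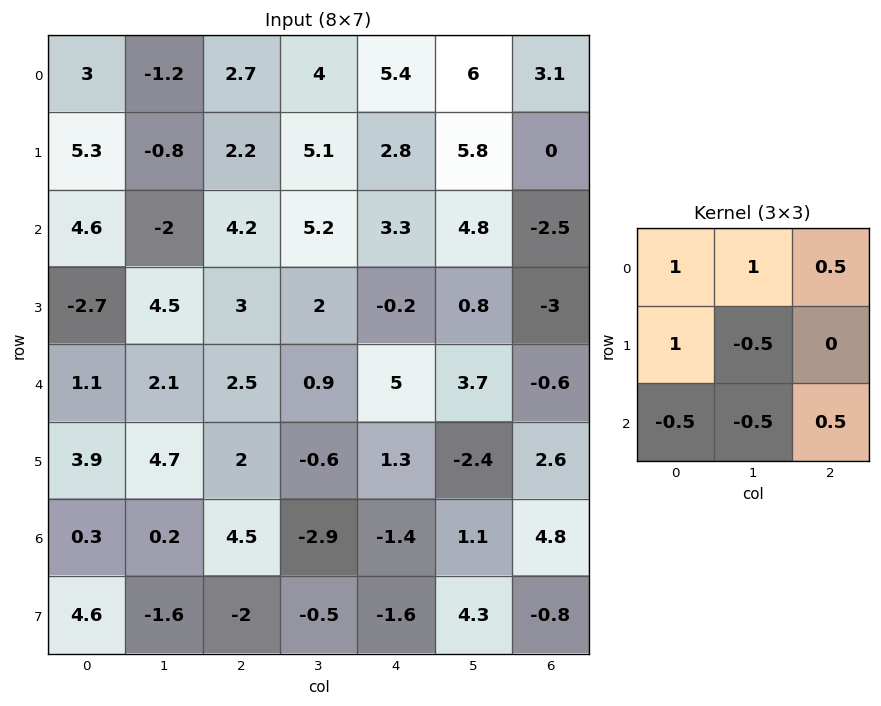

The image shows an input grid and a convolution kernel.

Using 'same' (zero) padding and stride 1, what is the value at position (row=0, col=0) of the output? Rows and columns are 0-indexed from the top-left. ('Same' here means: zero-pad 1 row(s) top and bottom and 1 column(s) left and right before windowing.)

-4.55

The receptive field on the zero-padded input at this output position is [0 0 0 / 0 3 -1.2 / 0 5.3 -0.8]. Elementwise product with the kernel and sum: 0·1 + 0·1 + 0·0.5 + 0·1 + 3·-0.5 + 0·-0.5 + 5.3·-0.5 + -0.8·0.5.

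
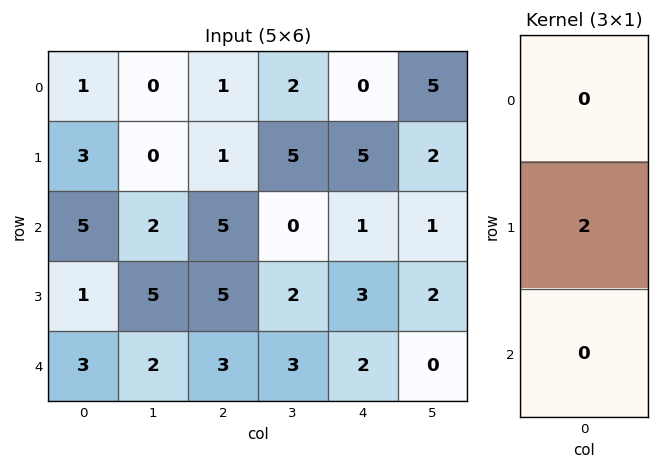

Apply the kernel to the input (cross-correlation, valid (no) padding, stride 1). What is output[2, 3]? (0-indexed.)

The receptive field on the input at this output position is [0 / 2 / 3]. Elementwise product with the kernel and sum: 2·2.

4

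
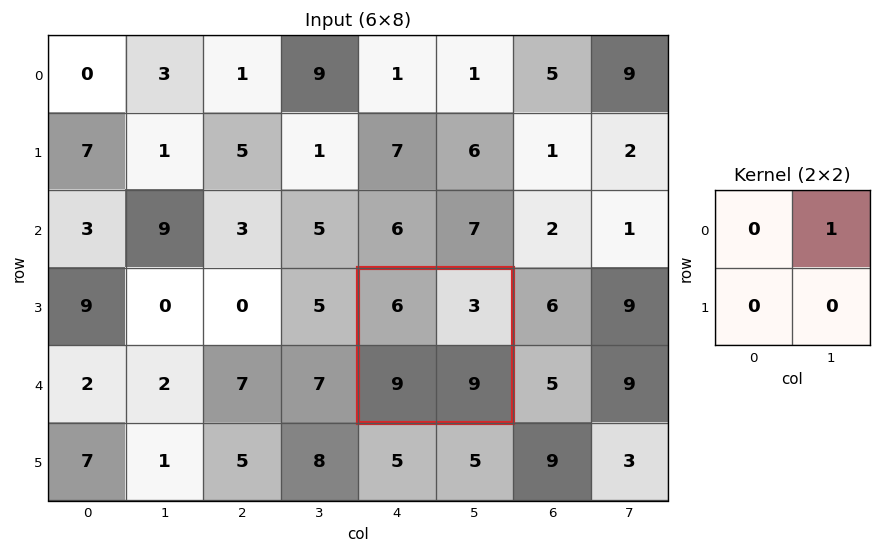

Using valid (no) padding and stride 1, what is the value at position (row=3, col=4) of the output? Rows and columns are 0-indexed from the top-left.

3

The receptive field on the input at this output position is [6 3 / 9 9]. Elementwise product with the kernel and sum: 3·1.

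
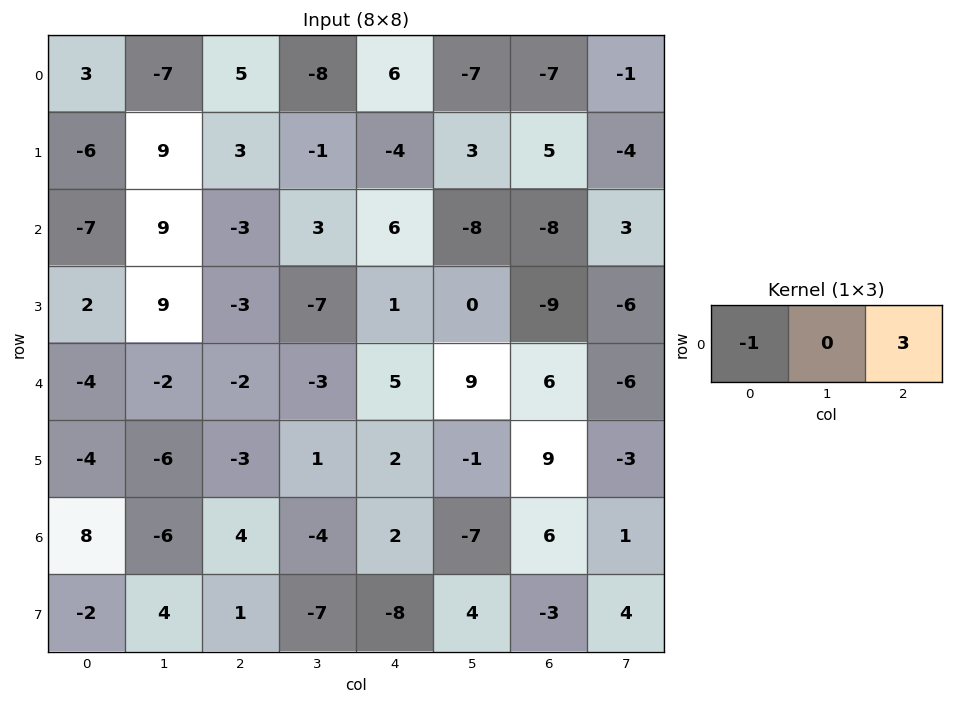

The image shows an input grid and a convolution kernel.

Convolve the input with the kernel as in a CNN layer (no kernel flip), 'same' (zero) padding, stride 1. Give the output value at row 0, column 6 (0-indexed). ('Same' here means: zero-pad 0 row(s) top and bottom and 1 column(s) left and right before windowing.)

4

The receptive field on the zero-padded input at this output position is [-7 -7 -1]. Elementwise product with the kernel and sum: -7·-1 + -1·3.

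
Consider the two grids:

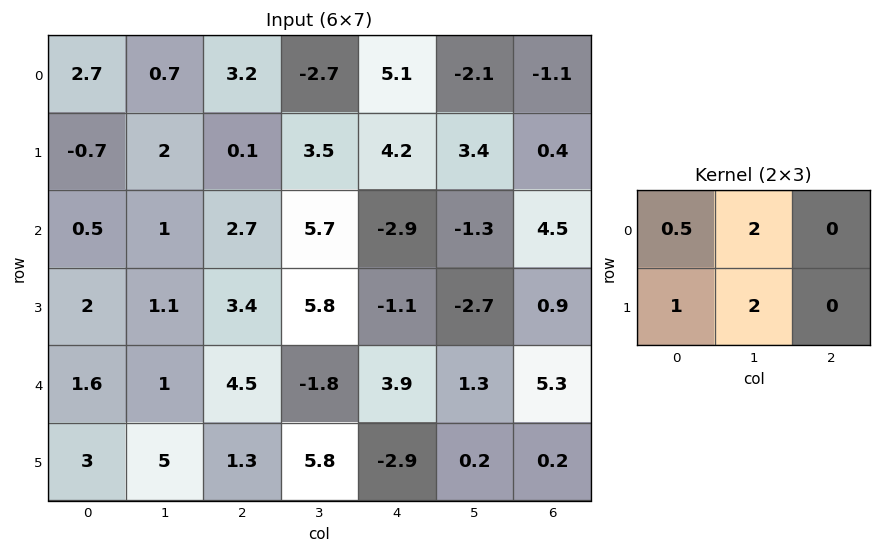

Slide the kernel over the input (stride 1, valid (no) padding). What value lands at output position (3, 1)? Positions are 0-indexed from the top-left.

The receptive field on the input at this output position is [1.1 3.4 5.8 / 1 4.5 -1.8]. Elementwise product with the kernel and sum: 1.1·0.5 + 3.4·2 + 1·1 + 4.5·2.

17.35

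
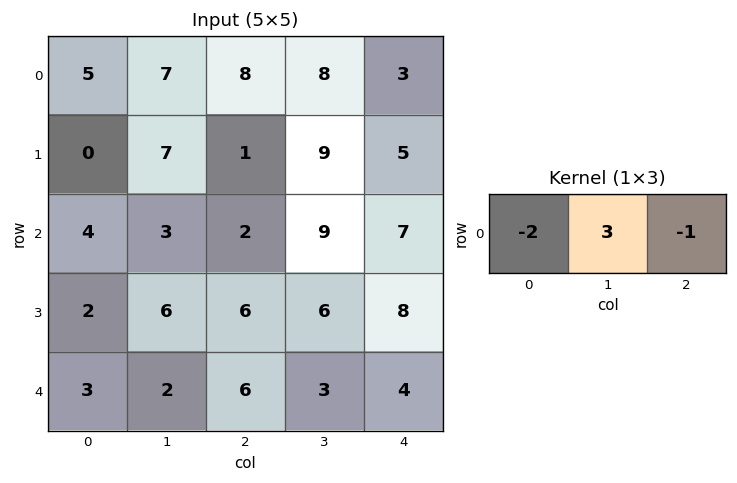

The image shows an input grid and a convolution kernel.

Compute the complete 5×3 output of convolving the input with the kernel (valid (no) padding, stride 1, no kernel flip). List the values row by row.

3 2 5
20 -20 20
-1 -9 16
8 0 -2
-6 11 -7

Output[0,0]: The receptive field on the input at this output position is [5 7 8]. Elementwise product with the kernel and sum: 5·-2 + 7·3 + 8·-1.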